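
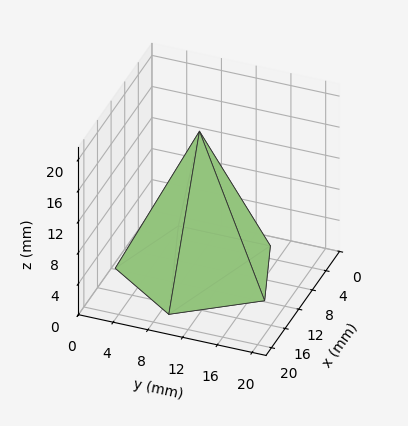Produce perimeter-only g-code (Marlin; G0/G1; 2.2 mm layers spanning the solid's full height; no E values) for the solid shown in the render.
Reading the render: the shape is a regular 5-sided pyramid, base circumscribed radius ≈ 9 mm, apex at z ≈ 18 mm (dimensions read to the nearest mm from the axis ticks). For the g-code, the solid's height is divided into equal slices at the stated Δz and each level perimeter traced with G1 moves after a G0 lift.

; perimeter-only toolpath
G21 ; units = mm
G90 ; absolute positioning
G28 ; home
; layer 1
G0 Z2.2
G0 X16.9 Y9.0
G1 X11.5 Y16.5
G1 X2.6 Y13.6
G1 X2.6 Y4.4
G1 X11.5 Y1.5
G1 X16.9 Y9.0
; layer 2
G0 Z4.5
G0 X15.8 Y9.0
G1 X11.1 Y15.5
G1 X3.5 Y13.0
G1 X3.5 Y5.0
G1 X11.1 Y2.5
G1 X15.8 Y9.0
; layer 3
G0 Z6.8
G0 X14.6 Y9.0
G1 X10.8 Y14.4
G1 X4.4 Y12.3
G1 X4.4 Y5.7
G1 X10.8 Y3.6
G1 X14.6 Y9.0
; layer 4
G0 Z9.0
G0 X13.5 Y9.0
G1 X10.4 Y13.3
G1 X5.3 Y11.7
G1 X5.3 Y6.3
G1 X10.4 Y4.7
G1 X13.5 Y9.0
; layer 5
G0 Z11.2
G0 X12.4 Y9.0
G1 X10.1 Y12.2
G1 X6.3 Y11.0
G1 X6.3 Y7.0
G1 X10.1 Y5.8
G1 X12.4 Y9.0
; layer 6
G0 Z13.5
G0 X11.2 Y9.0
G1 X9.7 Y11.2
G1 X7.2 Y10.3
G1 X7.2 Y7.7
G1 X9.7 Y6.8
G1 X11.2 Y9.0
; layer 7
G0 Z15.8
G0 X10.1 Y9.0
G1 X9.3 Y10.1
G1 X8.1 Y9.7
G1 X8.1 Y8.3
G1 X9.3 Y7.9
G1 X10.1 Y9.0
M2 ; end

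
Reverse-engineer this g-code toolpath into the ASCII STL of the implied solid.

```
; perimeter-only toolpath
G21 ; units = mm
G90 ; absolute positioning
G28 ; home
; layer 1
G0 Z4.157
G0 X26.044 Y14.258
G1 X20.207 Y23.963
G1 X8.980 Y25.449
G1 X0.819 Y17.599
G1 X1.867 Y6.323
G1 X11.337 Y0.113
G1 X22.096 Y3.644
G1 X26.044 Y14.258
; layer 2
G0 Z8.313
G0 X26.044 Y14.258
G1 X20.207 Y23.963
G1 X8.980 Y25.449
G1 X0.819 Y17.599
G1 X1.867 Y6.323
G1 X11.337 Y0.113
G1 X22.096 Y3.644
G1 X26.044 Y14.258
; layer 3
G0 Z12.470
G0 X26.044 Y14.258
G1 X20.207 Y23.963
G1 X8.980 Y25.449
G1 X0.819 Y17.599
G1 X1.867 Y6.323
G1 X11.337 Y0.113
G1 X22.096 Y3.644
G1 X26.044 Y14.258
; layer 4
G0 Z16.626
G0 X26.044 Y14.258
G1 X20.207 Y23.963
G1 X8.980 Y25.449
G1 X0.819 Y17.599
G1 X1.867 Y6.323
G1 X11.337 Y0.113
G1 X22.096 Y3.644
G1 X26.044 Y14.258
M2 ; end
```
solid part
  facet normal 0.0000 0.0000 -1.0000
    outer loop
      vertex 8.980 25.449 0.000
      vertex 20.207 23.963 0.000
      vertex 26.044 14.258 0.000
    endloop
  endfacet
  facet normal 0.0000 0.0000 -1.0000
    outer loop
      vertex 0.819 17.599 0.000
      vertex 8.980 25.449 0.000
      vertex 26.044 14.258 0.000
    endloop
  endfacet
  facet normal 0.0000 0.0000 -1.0000
    outer loop
      vertex 1.867 6.323 0.000
      vertex 0.819 17.599 0.000
      vertex 26.044 14.258 0.000
    endloop
  endfacet
  facet normal 0.0000 0.0000 -1.0000
    outer loop
      vertex 11.337 0.113 0.000
      vertex 1.867 6.323 0.000
      vertex 26.044 14.258 0.000
    endloop
  endfacet
  facet normal 0.0000 0.0000 -1.0000
    outer loop
      vertex 22.096 3.644 0.000
      vertex 11.337 0.113 0.000
      vertex 26.044 14.258 0.000
    endloop
  endfacet
  facet normal 0.0000 0.0000 1.0000
    outer loop
      vertex 26.044 14.258 16.626
      vertex 20.207 23.963 16.626
      vertex 8.980 25.449 16.626
    endloop
  endfacet
  facet normal 0.0000 0.0000 1.0000
    outer loop
      vertex 26.044 14.258 16.626
      vertex 8.980 25.449 16.626
      vertex 0.819 17.599 16.626
    endloop
  endfacet
  facet normal 0.0000 0.0000 1.0000
    outer loop
      vertex 26.044 14.258 16.626
      vertex 0.819 17.599 16.626
      vertex 1.867 6.323 16.626
    endloop
  endfacet
  facet normal 0.0000 0.0000 1.0000
    outer loop
      vertex 26.044 14.258 16.626
      vertex 1.867 6.323 16.626
      vertex 11.337 0.113 16.626
    endloop
  endfacet
  facet normal 0.0000 0.0000 1.0000
    outer loop
      vertex 26.044 14.258 16.626
      vertex 11.337 0.113 16.626
      vertex 22.096 3.644 16.626
    endloop
  endfacet
  facet normal 0.8569 0.5154 0.0000
    outer loop
      vertex 26.044 14.258 0.000
      vertex 20.207 23.963 0.000
      vertex 20.207 23.963 16.626
    endloop
  endfacet
  facet normal 0.8569 0.5154 0.0000
    outer loop
      vertex 26.044 14.258 0.000
      vertex 20.207 23.963 16.626
      vertex 26.044 14.258 16.626
    endloop
  endfacet
  facet normal 0.1312 0.9914 0.0000
    outer loop
      vertex 20.207 23.963 0.000
      vertex 8.980 25.449 0.000
      vertex 8.980 25.449 16.626
    endloop
  endfacet
  facet normal 0.1312 0.9914 0.0000
    outer loop
      vertex 20.207 23.963 0.000
      vertex 8.980 25.449 16.626
      vertex 20.207 23.963 16.626
    endloop
  endfacet
  facet normal -0.6932 0.7207 0.0000
    outer loop
      vertex 8.980 25.449 0.000
      vertex 0.819 17.599 0.000
      vertex 0.819 17.599 16.626
    endloop
  endfacet
  facet normal -0.6932 0.7207 0.0000
    outer loop
      vertex 8.980 25.449 0.000
      vertex 0.819 17.599 16.626
      vertex 8.980 25.449 16.626
    endloop
  endfacet
  facet normal -0.9957 -0.0925 0.0000
    outer loop
      vertex 0.819 17.599 0.000
      vertex 1.867 6.323 0.000
      vertex 1.867 6.323 16.626
    endloop
  endfacet
  facet normal -0.9957 -0.0925 0.0000
    outer loop
      vertex 0.819 17.599 0.000
      vertex 1.867 6.323 16.626
      vertex 0.819 17.599 16.626
    endloop
  endfacet
  facet normal -0.5484 -0.8362 0.0000
    outer loop
      vertex 1.867 6.323 0.000
      vertex 11.337 0.113 0.000
      vertex 11.337 0.113 16.626
    endloop
  endfacet
  facet normal -0.5484 -0.8362 0.0000
    outer loop
      vertex 1.867 6.323 0.000
      vertex 11.337 0.113 16.626
      vertex 1.867 6.323 16.626
    endloop
  endfacet
  facet normal 0.3118 -0.9501 0.0000
    outer loop
      vertex 11.337 0.113 0.000
      vertex 22.096 3.644 0.000
      vertex 22.096 3.644 16.626
    endloop
  endfacet
  facet normal 0.3118 -0.9501 0.0000
    outer loop
      vertex 11.337 0.113 0.000
      vertex 22.096 3.644 16.626
      vertex 11.337 0.113 16.626
    endloop
  endfacet
  facet normal 0.9373 -0.3486 0.0000
    outer loop
      vertex 22.096 3.644 0.000
      vertex 26.044 14.258 0.000
      vertex 26.044 14.258 16.626
    endloop
  endfacet
  facet normal 0.9373 -0.3486 0.0000
    outer loop
      vertex 22.096 3.644 0.000
      vertex 26.044 14.258 16.626
      vertex 22.096 3.644 16.626
    endloop
  endfacet
endsolid part

The G0 Z moves step by Δz≈4.157 mm. Every layer's G1 loop is the same polygon, so the solid is a straight extrusion of it from z=0 to z≈16.6. Closing with flat bottom and top caps and triangulating gives 24 facets — a regular 7-sided prism (a cylinder approximated with 7 flat sides), circumscribed radius ≈ 13.1 mm, height ≈ 16.6 mm.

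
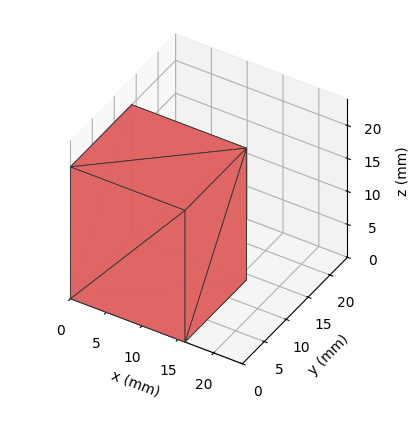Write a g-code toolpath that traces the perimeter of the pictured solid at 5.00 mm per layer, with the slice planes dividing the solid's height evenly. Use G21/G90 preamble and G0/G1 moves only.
Reading the render: the shape is a rectangular box, roughly 16 × 14 mm footprint and 20 mm tall (dimensions read to the nearest mm from the axis ticks). For the g-code, the solid's height is divided into equal slices at the stated Δz and each level perimeter traced with G1 moves after a G0 lift.

; perimeter-only toolpath
G21 ; units = mm
G90 ; absolute positioning
G28 ; home
; layer 1
G0 Z5.00
G0 X0.00 Y0.00
G1 X16.00 Y0.00
G1 X16.00 Y14.00
G1 X0.00 Y14.00
G1 X0.00 Y0.00
; layer 2
G0 Z10.00
G0 X0.00 Y0.00
G1 X16.00 Y0.00
G1 X16.00 Y14.00
G1 X0.00 Y14.00
G1 X0.00 Y0.00
; layer 3
G0 Z15.00
G0 X0.00 Y0.00
G1 X16.00 Y0.00
G1 X16.00 Y14.00
G1 X0.00 Y14.00
G1 X0.00 Y0.00
; layer 4
G0 Z20.00
G0 X0.00 Y0.00
G1 X16.00 Y0.00
G1 X16.00 Y14.00
G1 X0.00 Y14.00
G1 X0.00 Y0.00
M2 ; end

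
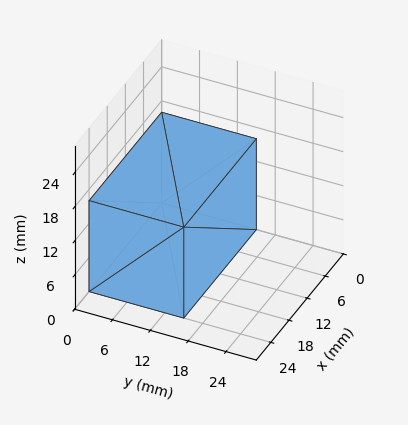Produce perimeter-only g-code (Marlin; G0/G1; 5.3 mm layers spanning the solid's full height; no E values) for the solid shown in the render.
Reading the render: the shape is a rectangular box, roughly 24 × 15 mm footprint and 16 mm tall (dimensions read to the nearest mm from the axis ticks). For the g-code, the solid's height is divided into equal slices at the stated Δz and each level perimeter traced with G1 moves after a G0 lift.

; perimeter-only toolpath
G21 ; units = mm
G90 ; absolute positioning
G28 ; home
; layer 1
G0 Z5.3
G0 X0.0 Y0.0
G1 X24.0 Y0.0
G1 X24.0 Y15.0
G1 X0.0 Y15.0
G1 X0.0 Y0.0
; layer 2
G0 Z10.7
G0 X0.0 Y0.0
G1 X24.0 Y0.0
G1 X24.0 Y15.0
G1 X0.0 Y15.0
G1 X0.0 Y0.0
; layer 3
G0 Z16.0
G0 X0.0 Y0.0
G1 X24.0 Y0.0
G1 X24.0 Y15.0
G1 X0.0 Y15.0
G1 X0.0 Y0.0
M2 ; end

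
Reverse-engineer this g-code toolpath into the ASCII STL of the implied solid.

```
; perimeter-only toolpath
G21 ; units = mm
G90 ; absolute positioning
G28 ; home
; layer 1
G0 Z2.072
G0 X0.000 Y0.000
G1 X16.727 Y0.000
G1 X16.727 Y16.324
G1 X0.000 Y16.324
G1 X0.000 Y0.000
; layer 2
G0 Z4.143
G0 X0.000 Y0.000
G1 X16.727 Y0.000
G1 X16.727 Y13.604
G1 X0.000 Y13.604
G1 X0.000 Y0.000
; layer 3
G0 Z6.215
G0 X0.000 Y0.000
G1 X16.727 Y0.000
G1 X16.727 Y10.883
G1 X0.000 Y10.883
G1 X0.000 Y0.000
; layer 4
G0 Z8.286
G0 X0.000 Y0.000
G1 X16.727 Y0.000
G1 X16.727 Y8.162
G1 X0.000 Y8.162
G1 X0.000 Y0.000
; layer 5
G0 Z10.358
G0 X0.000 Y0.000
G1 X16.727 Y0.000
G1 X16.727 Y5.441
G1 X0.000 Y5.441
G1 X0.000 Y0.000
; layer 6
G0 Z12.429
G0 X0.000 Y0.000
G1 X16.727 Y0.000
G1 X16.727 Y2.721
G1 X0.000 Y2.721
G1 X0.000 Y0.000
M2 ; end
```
solid part
  facet normal 0.0000 0.0000 -1.0000
    outer loop
      vertex 16.727 19.045 0.000
      vertex 16.727 0.000 0.000
      vertex 0.000 0.000 0.000
    endloop
  endfacet
  facet normal 0.0000 0.0000 -1.0000
    outer loop
      vertex 0.000 19.045 0.000
      vertex 16.727 19.045 0.000
      vertex 0.000 0.000 0.000
    endloop
  endfacet
  facet normal 0.0000 -1.0000 0.0000
    outer loop
      vertex 0.000 0.000 0.000
      vertex 16.727 0.000 0.000
      vertex 16.727 0.000 14.501
    endloop
  endfacet
  facet normal 0.0000 -1.0000 0.0000
    outer loop
      vertex 0.000 0.000 0.000
      vertex 16.727 0.000 14.501
      vertex 0.000 0.000 14.501
    endloop
  endfacet
  facet normal 0.0000 0.6058 0.7956
    outer loop
      vertex 0.000 0.000 14.501
      vertex 16.727 0.000 14.501
      vertex 16.727 19.045 0.000
    endloop
  endfacet
  facet normal 0.0000 0.6058 0.7956
    outer loop
      vertex 0.000 0.000 14.501
      vertex 16.727 19.045 0.000
      vertex 0.000 19.045 0.000
    endloop
  endfacet
  facet normal -1.0000 0.0000 0.0000
    outer loop
      vertex 0.000 0.000 14.501
      vertex 0.000 19.045 0.000
      vertex 0.000 0.000 0.000
    endloop
  endfacet
  facet normal 1.0000 0.0000 0.0000
    outer loop
      vertex 16.727 0.000 0.000
      vertex 16.727 19.045 0.000
      vertex 16.727 0.000 14.501
    endloop
  endfacet
endsolid part

The G0 Z moves step by Δz≈2.072 mm. The G1 loops shrink linearly with z, so the solid tapers from its base footprint up to z≈14.5. Closing with a flat bottom cap and the tapered top and triangulating gives 8 facets — a wedge (ramp): 16.7 × 19 mm base, rising to 14.5 mm along the y=0 edge and sloping linearly to z=0 at y=19.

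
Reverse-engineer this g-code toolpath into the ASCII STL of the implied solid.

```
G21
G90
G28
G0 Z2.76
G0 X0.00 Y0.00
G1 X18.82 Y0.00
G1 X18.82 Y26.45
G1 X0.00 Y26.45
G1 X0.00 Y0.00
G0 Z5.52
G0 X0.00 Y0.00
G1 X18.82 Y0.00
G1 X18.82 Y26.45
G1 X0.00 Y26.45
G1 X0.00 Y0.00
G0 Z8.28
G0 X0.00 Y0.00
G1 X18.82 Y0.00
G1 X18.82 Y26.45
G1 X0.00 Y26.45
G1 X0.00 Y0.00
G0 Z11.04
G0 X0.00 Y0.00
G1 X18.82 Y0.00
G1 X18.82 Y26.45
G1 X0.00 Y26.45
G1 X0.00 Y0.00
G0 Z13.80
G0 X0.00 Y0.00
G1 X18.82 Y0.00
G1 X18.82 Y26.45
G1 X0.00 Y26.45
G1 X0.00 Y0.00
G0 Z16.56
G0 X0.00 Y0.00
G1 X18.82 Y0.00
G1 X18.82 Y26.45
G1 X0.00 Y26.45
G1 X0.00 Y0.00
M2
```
solid part
  facet normal 0.0000 0.0000 -1.0000
    outer loop
      vertex 18.82 26.45 0.00
      vertex 18.82 0.00 0.00
      vertex 0.00 0.00 0.00
    endloop
  endfacet
  facet normal 0.0000 0.0000 -1.0000
    outer loop
      vertex 0.00 26.45 0.00
      vertex 18.82 26.45 0.00
      vertex 0.00 0.00 0.00
    endloop
  endfacet
  facet normal 0.0000 0.0000 1.0000
    outer loop
      vertex 0.00 0.00 16.56
      vertex 18.82 0.00 16.56
      vertex 18.82 26.45 16.56
    endloop
  endfacet
  facet normal 0.0000 0.0000 1.0000
    outer loop
      vertex 0.00 0.00 16.56
      vertex 18.82 26.45 16.56
      vertex 0.00 26.45 16.56
    endloop
  endfacet
  facet normal 0.0000 -1.0000 0.0000
    outer loop
      vertex 0.00 0.00 0.00
      vertex 18.82 0.00 0.00
      vertex 18.82 0.00 16.56
    endloop
  endfacet
  facet normal 0.0000 -1.0000 0.0000
    outer loop
      vertex 0.00 0.00 0.00
      vertex 18.82 0.00 16.56
      vertex 0.00 0.00 16.56
    endloop
  endfacet
  facet normal 0.0000 1.0000 0.0000
    outer loop
      vertex 18.82 26.45 16.56
      vertex 18.82 26.45 0.00
      vertex 0.00 26.45 0.00
    endloop
  endfacet
  facet normal 0.0000 1.0000 0.0000
    outer loop
      vertex 0.00 26.45 16.56
      vertex 18.82 26.45 16.56
      vertex 0.00 26.45 0.00
    endloop
  endfacet
  facet normal -1.0000 0.0000 0.0000
    outer loop
      vertex 0.00 26.45 16.56
      vertex 0.00 26.45 0.00
      vertex 0.00 0.00 0.00
    endloop
  endfacet
  facet normal -1.0000 0.0000 0.0000
    outer loop
      vertex 0.00 0.00 16.56
      vertex 0.00 26.45 16.56
      vertex 0.00 0.00 0.00
    endloop
  endfacet
  facet normal 1.0000 0.0000 0.0000
    outer loop
      vertex 18.82 0.00 0.00
      vertex 18.82 26.45 0.00
      vertex 18.82 26.45 16.56
    endloop
  endfacet
  facet normal 1.0000 0.0000 0.0000
    outer loop
      vertex 18.82 0.00 0.00
      vertex 18.82 26.45 16.56
      vertex 18.82 0.00 16.56
    endloop
  endfacet
endsolid part

The G0 Z moves step by Δz≈2.76 mm. Every layer's G1 loop is the same polygon, so the solid is a straight extrusion of it from z=0 to z≈16.6. Closing with flat bottom and top caps and triangulating gives 12 facets — a rectangular box, roughly 18.8 × 26.4 mm footprint and 16.6 mm tall.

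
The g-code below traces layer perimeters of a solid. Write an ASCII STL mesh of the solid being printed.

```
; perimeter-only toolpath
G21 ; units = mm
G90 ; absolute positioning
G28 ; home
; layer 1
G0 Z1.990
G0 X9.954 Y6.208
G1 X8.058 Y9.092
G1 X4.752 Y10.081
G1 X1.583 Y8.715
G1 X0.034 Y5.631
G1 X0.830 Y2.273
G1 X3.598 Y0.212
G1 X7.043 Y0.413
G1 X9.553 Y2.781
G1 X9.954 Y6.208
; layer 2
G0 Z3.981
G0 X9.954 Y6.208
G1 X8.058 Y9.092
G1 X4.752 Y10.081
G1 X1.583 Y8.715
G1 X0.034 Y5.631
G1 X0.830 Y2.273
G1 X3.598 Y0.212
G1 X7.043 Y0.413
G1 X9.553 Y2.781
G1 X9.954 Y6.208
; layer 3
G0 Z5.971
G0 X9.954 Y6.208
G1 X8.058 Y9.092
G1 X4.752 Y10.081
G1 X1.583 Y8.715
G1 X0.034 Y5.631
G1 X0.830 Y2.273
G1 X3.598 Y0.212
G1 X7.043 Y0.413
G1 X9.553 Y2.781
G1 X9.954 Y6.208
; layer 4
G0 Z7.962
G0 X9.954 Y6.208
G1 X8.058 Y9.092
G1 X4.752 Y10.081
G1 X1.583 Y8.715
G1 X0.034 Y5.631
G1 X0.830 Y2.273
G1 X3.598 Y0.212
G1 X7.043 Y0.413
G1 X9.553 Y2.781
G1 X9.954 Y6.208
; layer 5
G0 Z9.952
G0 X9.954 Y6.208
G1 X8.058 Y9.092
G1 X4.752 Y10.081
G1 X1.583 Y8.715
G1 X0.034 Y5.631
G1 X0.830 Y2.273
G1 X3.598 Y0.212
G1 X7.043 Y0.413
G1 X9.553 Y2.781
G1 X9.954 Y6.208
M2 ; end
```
solid part
  facet normal 0.0000 0.0000 -1.0000
    outer loop
      vertex 4.752 10.081 0.000
      vertex 8.058 9.092 0.000
      vertex 9.954 6.208 0.000
    endloop
  endfacet
  facet normal 0.0000 0.0000 -1.0000
    outer loop
      vertex 1.583 8.715 0.000
      vertex 4.752 10.081 0.000
      vertex 9.954 6.208 0.000
    endloop
  endfacet
  facet normal 0.0000 0.0000 -1.0000
    outer loop
      vertex 0.034 5.631 0.000
      vertex 1.583 8.715 0.000
      vertex 9.954 6.208 0.000
    endloop
  endfacet
  facet normal 0.0000 0.0000 -1.0000
    outer loop
      vertex 0.830 2.273 0.000
      vertex 0.034 5.631 0.000
      vertex 9.954 6.208 0.000
    endloop
  endfacet
  facet normal 0.0000 0.0000 -1.0000
    outer loop
      vertex 3.598 0.212 0.000
      vertex 0.830 2.273 0.000
      vertex 9.954 6.208 0.000
    endloop
  endfacet
  facet normal 0.0000 0.0000 -1.0000
    outer loop
      vertex 7.043 0.413 0.000
      vertex 3.598 0.212 0.000
      vertex 9.954 6.208 0.000
    endloop
  endfacet
  facet normal 0.0000 0.0000 -1.0000
    outer loop
      vertex 9.553 2.781 0.000
      vertex 7.043 0.413 0.000
      vertex 9.954 6.208 0.000
    endloop
  endfacet
  facet normal 0.0000 0.0000 1.0000
    outer loop
      vertex 9.954 6.208 9.952
      vertex 8.058 9.092 9.952
      vertex 4.752 10.081 9.952
    endloop
  endfacet
  facet normal 0.0000 0.0000 1.0000
    outer loop
      vertex 9.954 6.208 9.952
      vertex 4.752 10.081 9.952
      vertex 1.583 8.715 9.952
    endloop
  endfacet
  facet normal 0.0000 0.0000 1.0000
    outer loop
      vertex 9.954 6.208 9.952
      vertex 1.583 8.715 9.952
      vertex 0.034 5.631 9.952
    endloop
  endfacet
  facet normal 0.0000 0.0000 1.0000
    outer loop
      vertex 9.954 6.208 9.952
      vertex 0.034 5.631 9.952
      vertex 0.830 2.273 9.952
    endloop
  endfacet
  facet normal 0.0000 0.0000 1.0000
    outer loop
      vertex 9.954 6.208 9.952
      vertex 0.830 2.273 9.952
      vertex 3.598 0.212 9.952
    endloop
  endfacet
  facet normal 0.0000 0.0000 1.0000
    outer loop
      vertex 9.954 6.208 9.952
      vertex 3.598 0.212 9.952
      vertex 7.043 0.413 9.952
    endloop
  endfacet
  facet normal 0.0000 0.0000 1.0000
    outer loop
      vertex 9.954 6.208 9.952
      vertex 7.043 0.413 9.952
      vertex 9.553 2.781 9.952
    endloop
  endfacet
  facet normal 0.8356 0.5493 0.0000
    outer loop
      vertex 9.954 6.208 0.000
      vertex 8.058 9.092 0.000
      vertex 8.058 9.092 9.952
    endloop
  endfacet
  facet normal 0.8356 0.5493 0.0000
    outer loop
      vertex 9.954 6.208 0.000
      vertex 8.058 9.092 9.952
      vertex 9.954 6.208 9.952
    endloop
  endfacet
  facet normal 0.2866 0.9580 0.0000
    outer loop
      vertex 8.058 9.092 0.000
      vertex 4.752 10.081 0.000
      vertex 4.752 10.081 9.952
    endloop
  endfacet
  facet normal 0.2866 0.9580 0.0000
    outer loop
      vertex 8.058 9.092 0.000
      vertex 4.752 10.081 9.952
      vertex 8.058 9.092 9.952
    endloop
  endfacet
  facet normal -0.3958 0.9183 0.0000
    outer loop
      vertex 4.752 10.081 0.000
      vertex 1.583 8.715 0.000
      vertex 1.583 8.715 9.952
    endloop
  endfacet
  facet normal -0.3958 0.9183 0.0000
    outer loop
      vertex 4.752 10.081 0.000
      vertex 1.583 8.715 9.952
      vertex 4.752 10.081 9.952
    endloop
  endfacet
  facet normal -0.8936 0.4488 0.0000
    outer loop
      vertex 1.583 8.715 0.000
      vertex 0.034 5.631 0.000
      vertex 0.034 5.631 9.952
    endloop
  endfacet
  facet normal -0.8936 0.4488 0.0000
    outer loop
      vertex 1.583 8.715 0.000
      vertex 0.034 5.631 9.952
      vertex 1.583 8.715 9.952
    endloop
  endfacet
  facet normal -0.9730 -0.2307 0.0000
    outer loop
      vertex 0.034 5.631 0.000
      vertex 0.830 2.273 0.000
      vertex 0.830 2.273 9.952
    endloop
  endfacet
  facet normal -0.9730 -0.2307 0.0000
    outer loop
      vertex 0.034 5.631 0.000
      vertex 0.830 2.273 9.952
      vertex 0.034 5.631 9.952
    endloop
  endfacet
  facet normal -0.5972 -0.8021 0.0000
    outer loop
      vertex 0.830 2.273 0.000
      vertex 3.598 0.212 0.000
      vertex 3.598 0.212 9.952
    endloop
  endfacet
  facet normal -0.5972 -0.8021 0.0000
    outer loop
      vertex 0.830 2.273 0.000
      vertex 3.598 0.212 9.952
      vertex 0.830 2.273 9.952
    endloop
  endfacet
  facet normal 0.0582 -0.9983 0.0000
    outer loop
      vertex 3.598 0.212 0.000
      vertex 7.043 0.413 0.000
      vertex 7.043 0.413 9.952
    endloop
  endfacet
  facet normal 0.0582 -0.9983 0.0000
    outer loop
      vertex 3.598 0.212 0.000
      vertex 7.043 0.413 9.952
      vertex 3.598 0.212 9.952
    endloop
  endfacet
  facet normal 0.6862 -0.7274 0.0000
    outer loop
      vertex 7.043 0.413 0.000
      vertex 9.553 2.781 0.000
      vertex 9.553 2.781 9.952
    endloop
  endfacet
  facet normal 0.6862 -0.7274 0.0000
    outer loop
      vertex 7.043 0.413 0.000
      vertex 9.553 2.781 9.952
      vertex 7.043 0.413 9.952
    endloop
  endfacet
  facet normal 0.9932 -0.1162 0.0000
    outer loop
      vertex 9.553 2.781 0.000
      vertex 9.954 6.208 0.000
      vertex 9.954 6.208 9.952
    endloop
  endfacet
  facet normal 0.9932 -0.1162 0.0000
    outer loop
      vertex 9.553 2.781 0.000
      vertex 9.954 6.208 9.952
      vertex 9.553 2.781 9.952
    endloop
  endfacet
endsolid part

The G0 Z moves step by Δz≈1.990 mm. Every layer's G1 loop is the same polygon, so the solid is a straight extrusion of it from z=0 to z≈9.95. Closing with flat bottom and top caps and triangulating gives 32 facets — a regular 9-sided prism (a cylinder approximated with 9 flat sides), circumscribed radius ≈ 5.04 mm, height ≈ 9.95 mm.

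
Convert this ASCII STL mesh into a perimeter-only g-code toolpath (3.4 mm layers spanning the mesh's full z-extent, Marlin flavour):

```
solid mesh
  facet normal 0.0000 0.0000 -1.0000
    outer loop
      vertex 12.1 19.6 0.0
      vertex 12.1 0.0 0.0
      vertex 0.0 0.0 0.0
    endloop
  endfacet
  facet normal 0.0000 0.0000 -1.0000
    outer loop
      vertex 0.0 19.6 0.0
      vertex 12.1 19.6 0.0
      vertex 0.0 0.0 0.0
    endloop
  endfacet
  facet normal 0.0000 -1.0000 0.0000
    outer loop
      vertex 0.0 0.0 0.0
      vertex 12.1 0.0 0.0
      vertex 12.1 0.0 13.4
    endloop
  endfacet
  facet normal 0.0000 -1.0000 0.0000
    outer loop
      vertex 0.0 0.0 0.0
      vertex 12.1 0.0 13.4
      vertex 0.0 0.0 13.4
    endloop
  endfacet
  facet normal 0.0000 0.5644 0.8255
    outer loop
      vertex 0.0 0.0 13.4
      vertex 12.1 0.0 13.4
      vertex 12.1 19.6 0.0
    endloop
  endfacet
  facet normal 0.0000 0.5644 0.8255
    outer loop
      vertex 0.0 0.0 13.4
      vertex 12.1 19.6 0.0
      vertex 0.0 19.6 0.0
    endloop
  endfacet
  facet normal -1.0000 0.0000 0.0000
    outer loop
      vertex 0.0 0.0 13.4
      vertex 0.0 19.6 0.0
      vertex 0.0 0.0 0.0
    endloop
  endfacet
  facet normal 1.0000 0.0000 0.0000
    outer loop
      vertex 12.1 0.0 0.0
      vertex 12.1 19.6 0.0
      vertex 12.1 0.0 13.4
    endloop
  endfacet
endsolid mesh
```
; perimeter-only toolpath
G21 ; units = mm
G90 ; absolute positioning
G28 ; home
; layer 1
G0 Z3.4
G0 X0.0 Y0.0
G1 X12.1 Y0.0
G1 X12.1 Y14.7
G1 X0.0 Y14.7
G1 X0.0 Y0.0
; layer 2
G0 Z6.7
G0 X0.0 Y0.0
G1 X12.1 Y0.0
G1 X12.1 Y9.8
G1 X0.0 Y9.8
G1 X0.0 Y0.0
; layer 3
G0 Z10.1
G0 X0.0 Y0.0
G1 X12.1 Y0.0
G1 X12.1 Y4.9
G1 X0.0 Y4.9
G1 X0.0 Y0.0
M2 ; end

The solid is a wedge (ramp): 12.1 × 19.6 mm base, rising to 13.4 mm along the y=0 edge and sloping linearly to z=0 at y=19.6. Slicing at Δz = 3.4 mm — 4 equal slices spanning the solid's height, so layer i sits at z = i·h/4 — gives 3 non-empty perimeters. Each is a 4-segment closed polygon; G0 lifts to the layer z and rapids to the start vertex, then G1 traces the edges. The cross-section shrinks linearly with z (the slice at the apex is degenerate and omitted).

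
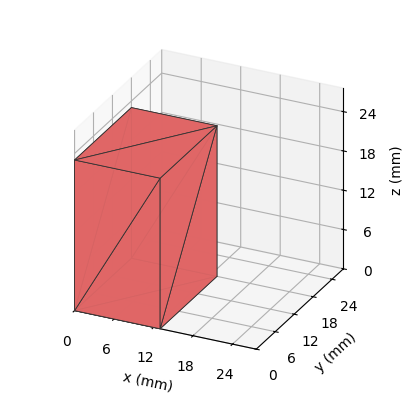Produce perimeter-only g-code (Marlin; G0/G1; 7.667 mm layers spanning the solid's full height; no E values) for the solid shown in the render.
Reading the render: the shape is a rectangular box, roughly 13 × 18 mm footprint and 23 mm tall (dimensions read to the nearest mm from the axis ticks). For the g-code, the solid's height is divided into equal slices at the stated Δz and each level perimeter traced with G1 moves after a G0 lift.

; perimeter-only toolpath
G21 ; units = mm
G90 ; absolute positioning
G28 ; home
; layer 1
G0 Z7.667
G0 X0.000 Y0.000
G1 X13.000 Y0.000
G1 X13.000 Y18.000
G1 X0.000 Y18.000
G1 X0.000 Y0.000
; layer 2
G0 Z15.333
G0 X0.000 Y0.000
G1 X13.000 Y0.000
G1 X13.000 Y18.000
G1 X0.000 Y18.000
G1 X0.000 Y0.000
; layer 3
G0 Z23.000
G0 X0.000 Y0.000
G1 X13.000 Y0.000
G1 X13.000 Y18.000
G1 X0.000 Y18.000
G1 X0.000 Y0.000
M2 ; end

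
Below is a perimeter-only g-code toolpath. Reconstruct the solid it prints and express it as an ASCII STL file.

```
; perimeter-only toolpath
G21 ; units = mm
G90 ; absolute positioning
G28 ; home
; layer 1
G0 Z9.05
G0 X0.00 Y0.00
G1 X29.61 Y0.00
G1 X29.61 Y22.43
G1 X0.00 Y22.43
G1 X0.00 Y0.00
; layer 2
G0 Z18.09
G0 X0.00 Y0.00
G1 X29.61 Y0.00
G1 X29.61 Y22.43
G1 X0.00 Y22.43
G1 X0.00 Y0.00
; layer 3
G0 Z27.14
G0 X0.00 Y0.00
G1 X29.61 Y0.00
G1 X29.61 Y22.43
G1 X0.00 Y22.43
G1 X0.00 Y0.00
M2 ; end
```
solid part
  facet normal 0.0000 0.0000 -1.0000
    outer loop
      vertex 29.61 22.43 0.00
      vertex 29.61 0.00 0.00
      vertex 0.00 0.00 0.00
    endloop
  endfacet
  facet normal 0.0000 0.0000 -1.0000
    outer loop
      vertex 0.00 22.43 0.00
      vertex 29.61 22.43 0.00
      vertex 0.00 0.00 0.00
    endloop
  endfacet
  facet normal 0.0000 0.0000 1.0000
    outer loop
      vertex 0.00 0.00 27.14
      vertex 29.61 0.00 27.14
      vertex 29.61 22.43 27.14
    endloop
  endfacet
  facet normal 0.0000 0.0000 1.0000
    outer loop
      vertex 0.00 0.00 27.14
      vertex 29.61 22.43 27.14
      vertex 0.00 22.43 27.14
    endloop
  endfacet
  facet normal 0.0000 -1.0000 0.0000
    outer loop
      vertex 0.00 0.00 0.00
      vertex 29.61 0.00 0.00
      vertex 29.61 0.00 27.14
    endloop
  endfacet
  facet normal 0.0000 -1.0000 0.0000
    outer loop
      vertex 0.00 0.00 0.00
      vertex 29.61 0.00 27.14
      vertex 0.00 0.00 27.14
    endloop
  endfacet
  facet normal 0.0000 1.0000 0.0000
    outer loop
      vertex 29.61 22.43 27.14
      vertex 29.61 22.43 0.00
      vertex 0.00 22.43 0.00
    endloop
  endfacet
  facet normal 0.0000 1.0000 0.0000
    outer loop
      vertex 0.00 22.43 27.14
      vertex 29.61 22.43 27.14
      vertex 0.00 22.43 0.00
    endloop
  endfacet
  facet normal -1.0000 0.0000 0.0000
    outer loop
      vertex 0.00 22.43 27.14
      vertex 0.00 22.43 0.00
      vertex 0.00 0.00 0.00
    endloop
  endfacet
  facet normal -1.0000 0.0000 0.0000
    outer loop
      vertex 0.00 0.00 27.14
      vertex 0.00 22.43 27.14
      vertex 0.00 0.00 0.00
    endloop
  endfacet
  facet normal 1.0000 0.0000 0.0000
    outer loop
      vertex 29.61 0.00 0.00
      vertex 29.61 22.43 0.00
      vertex 29.61 22.43 27.14
    endloop
  endfacet
  facet normal 1.0000 0.0000 0.0000
    outer loop
      vertex 29.61 0.00 0.00
      vertex 29.61 22.43 27.14
      vertex 29.61 0.00 27.14
    endloop
  endfacet
endsolid part

The G0 Z moves step by Δz≈9.05 mm. Every layer's G1 loop is the same polygon, so the solid is a straight extrusion of it from z=0 to z≈27.1. Closing with flat bottom and top caps and triangulating gives 12 facets — a rectangular box, roughly 29.6 × 22.4 mm footprint and 27.1 mm tall.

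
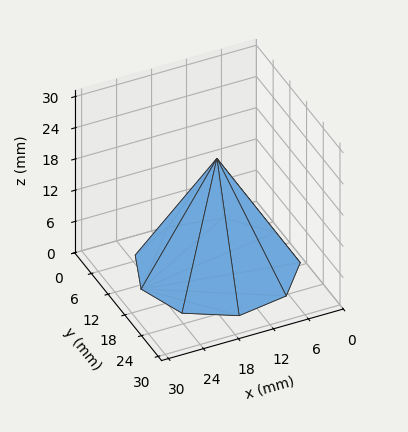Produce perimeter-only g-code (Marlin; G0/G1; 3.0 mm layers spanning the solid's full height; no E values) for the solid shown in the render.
Reading the render: the shape is a regular 9-sided pyramid, base circumscribed radius ≈ 13 mm, apex at z ≈ 21 mm (dimensions read to the nearest mm from the axis ticks). For the g-code, the solid's height is divided into equal slices at the stated Δz and each level perimeter traced with G1 moves after a G0 lift.

; perimeter-only toolpath
G21 ; units = mm
G90 ; absolute positioning
G28 ; home
; layer 1
G0 Z3.0
G0 X24.1 Y13.0
G1 X21.6 Y20.2
G1 X15.0 Y24.0
G1 X7.4 Y22.7
G1 X2.5 Y16.8
G1 X2.5 Y9.2
G1 X7.4 Y3.3
G1 X15.0 Y2.0
G1 X21.6 Y5.8
G1 X24.1 Y13.0
; layer 2
G0 Z6.0
G0 X22.3 Y13.0
G1 X20.1 Y19.0
G1 X14.6 Y22.1
G1 X8.4 Y21.1
G1 X4.3 Y16.1
G1 X4.3 Y9.9
G1 X8.4 Y4.9
G1 X14.6 Y3.9
G1 X20.1 Y7.0
G1 X22.3 Y13.0
; layer 3
G0 Z9.0
G0 X20.4 Y13.0
G1 X18.7 Y17.8
G1 X14.3 Y20.3
G1 X9.3 Y19.5
G1 X6.0 Y15.5
G1 X6.0 Y10.5
G1 X9.3 Y6.5
G1 X14.3 Y5.7
G1 X18.7 Y8.2
G1 X20.4 Y13.0
; layer 4
G0 Z12.0
G0 X18.6 Y13.0
G1 X17.3 Y16.6
G1 X14.0 Y18.5
G1 X10.2 Y17.8
G1 X7.8 Y14.9
G1 X7.8 Y11.1
G1 X10.2 Y8.2
G1 X14.0 Y7.5
G1 X17.3 Y9.4
G1 X18.6 Y13.0
; layer 5
G0 Z15.0
G0 X16.7 Y13.0
G1 X15.9 Y15.4
G1 X13.7 Y16.7
G1 X11.1 Y16.2
G1 X9.5 Y14.3
G1 X9.5 Y11.7
G1 X11.1 Y9.8
G1 X13.7 Y9.3
G1 X15.9 Y10.6
G1 X16.7 Y13.0
; layer 6
G0 Z18.0
G0 X14.9 Y13.0
G1 X14.4 Y14.2
G1 X13.3 Y14.8
G1 X12.1 Y14.6
G1 X11.3 Y13.6
G1 X11.3 Y12.4
G1 X12.1 Y11.4
G1 X13.3 Y11.2
G1 X14.4 Y11.8
G1 X14.9 Y13.0
M2 ; end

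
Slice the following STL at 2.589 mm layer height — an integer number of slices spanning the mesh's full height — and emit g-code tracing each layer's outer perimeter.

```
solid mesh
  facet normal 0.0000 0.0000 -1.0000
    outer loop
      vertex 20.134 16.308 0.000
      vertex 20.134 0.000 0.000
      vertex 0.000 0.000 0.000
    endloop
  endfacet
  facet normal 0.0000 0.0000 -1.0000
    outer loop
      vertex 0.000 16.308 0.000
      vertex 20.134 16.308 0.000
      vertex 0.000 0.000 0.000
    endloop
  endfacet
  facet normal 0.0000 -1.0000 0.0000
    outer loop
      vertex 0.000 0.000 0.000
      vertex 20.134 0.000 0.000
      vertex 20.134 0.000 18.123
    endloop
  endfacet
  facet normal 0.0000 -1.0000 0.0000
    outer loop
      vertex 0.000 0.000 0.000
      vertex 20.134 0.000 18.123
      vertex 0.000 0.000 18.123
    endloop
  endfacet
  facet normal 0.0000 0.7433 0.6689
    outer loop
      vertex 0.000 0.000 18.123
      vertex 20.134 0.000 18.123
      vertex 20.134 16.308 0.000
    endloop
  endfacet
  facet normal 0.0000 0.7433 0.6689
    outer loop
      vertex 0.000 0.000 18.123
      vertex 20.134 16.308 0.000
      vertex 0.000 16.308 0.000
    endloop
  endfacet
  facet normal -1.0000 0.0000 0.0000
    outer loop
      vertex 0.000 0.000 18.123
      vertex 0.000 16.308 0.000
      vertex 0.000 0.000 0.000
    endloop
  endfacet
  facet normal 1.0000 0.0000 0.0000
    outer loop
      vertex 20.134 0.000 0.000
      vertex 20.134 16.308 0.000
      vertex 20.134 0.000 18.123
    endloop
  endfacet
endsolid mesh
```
; perimeter-only toolpath
G21 ; units = mm
G90 ; absolute positioning
G28 ; home
; layer 1
G0 Z2.589
G0 X0.000 Y0.000
G1 X20.134 Y0.000
G1 X20.134 Y13.978
G1 X0.000 Y13.978
G1 X0.000 Y0.000
; layer 2
G0 Z5.178
G0 X0.000 Y0.000
G1 X20.134 Y0.000
G1 X20.134 Y11.649
G1 X0.000 Y11.649
G1 X0.000 Y0.000
; layer 3
G0 Z7.767
G0 X0.000 Y0.000
G1 X20.134 Y0.000
G1 X20.134 Y9.319
G1 X0.000 Y9.319
G1 X0.000 Y0.000
; layer 4
G0 Z10.356
G0 X0.000 Y0.000
G1 X20.134 Y0.000
G1 X20.134 Y6.989
G1 X0.000 Y6.989
G1 X0.000 Y0.000
; layer 5
G0 Z12.945
G0 X0.000 Y0.000
G1 X20.134 Y0.000
G1 X20.134 Y4.659
G1 X0.000 Y4.659
G1 X0.000 Y0.000
; layer 6
G0 Z15.534
G0 X0.000 Y0.000
G1 X20.134 Y0.000
G1 X20.134 Y2.330
G1 X0.000 Y2.330
G1 X0.000 Y0.000
M2 ; end

The solid is a wedge (ramp): 20.1 × 16.3 mm base, rising to 18.1 mm along the y=0 edge and sloping linearly to z=0 at y=16.3. Slicing at Δz = 2.589 mm — 7 equal slices spanning the solid's height, so layer i sits at z = i·h/7 — gives 6 non-empty perimeters. Each is a 4-segment closed polygon; G0 lifts to the layer z and rapids to the start vertex, then G1 traces the edges. The cross-section shrinks linearly with z (the slice at the apex is degenerate and omitted).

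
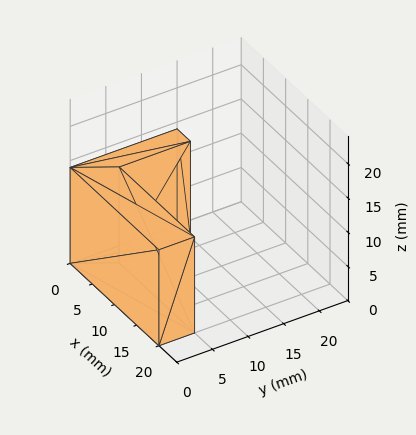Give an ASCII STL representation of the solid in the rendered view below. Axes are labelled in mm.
Reading the render: the shape is an L-shaped prism: outer 20 × 15 mm, arm thicknesses ≈ 5 mm (horizontal) and 3 mm (vertical), extruded 14 mm in z (dimensions read to the nearest mm from the axis ticks). For the STL, each face is triangulated and given an outward normal.

solid part
  facet normal 0.0000 0.0000 -1.0000
    outer loop
      vertex 20.0 5.0 0.0
      vertex 20.0 0.0 0.0
      vertex 0.0 0.0 0.0
    endloop
  endfacet
  facet normal 0.0000 0.0000 -1.0000
    outer loop
      vertex 3.0 5.0 0.0
      vertex 20.0 5.0 0.0
      vertex 0.0 0.0 0.0
    endloop
  endfacet
  facet normal 0.0000 0.0000 -1.0000
    outer loop
      vertex 3.0 15.0 0.0
      vertex 3.0 5.0 0.0
      vertex 0.0 0.0 0.0
    endloop
  endfacet
  facet normal 0.0000 0.0000 -1.0000
    outer loop
      vertex 0.0 15.0 0.0
      vertex 3.0 15.0 0.0
      vertex 0.0 0.0 0.0
    endloop
  endfacet
  facet normal 0.0000 0.0000 1.0000
    outer loop
      vertex 0.0 0.0 14.0
      vertex 20.0 0.0 14.0
      vertex 20.0 5.0 14.0
    endloop
  endfacet
  facet normal 0.0000 0.0000 1.0000
    outer loop
      vertex 0.0 0.0 14.0
      vertex 20.0 5.0 14.0
      vertex 3.0 5.0 14.0
    endloop
  endfacet
  facet normal 0.0000 0.0000 1.0000
    outer loop
      vertex 0.0 0.0 14.0
      vertex 3.0 5.0 14.0
      vertex 3.0 15.0 14.0
    endloop
  endfacet
  facet normal 0.0000 0.0000 1.0000
    outer loop
      vertex 0.0 0.0 14.0
      vertex 3.0 15.0 14.0
      vertex 0.0 15.0 14.0
    endloop
  endfacet
  facet normal 0.0000 -1.0000 0.0000
    outer loop
      vertex 0.0 0.0 0.0
      vertex 20.0 0.0 0.0
      vertex 20.0 0.0 14.0
    endloop
  endfacet
  facet normal 0.0000 -1.0000 0.0000
    outer loop
      vertex 0.0 0.0 0.0
      vertex 20.0 0.0 14.0
      vertex 0.0 0.0 14.0
    endloop
  endfacet
  facet normal 1.0000 0.0000 0.0000
    outer loop
      vertex 20.0 0.0 0.0
      vertex 20.0 5.0 0.0
      vertex 20.0 5.0 14.0
    endloop
  endfacet
  facet normal 1.0000 0.0000 0.0000
    outer loop
      vertex 20.0 0.0 0.0
      vertex 20.0 5.0 14.0
      vertex 20.0 0.0 14.0
    endloop
  endfacet
  facet normal 0.0000 1.0000 0.0000
    outer loop
      vertex 20.0 5.0 0.0
      vertex 3.0 5.0 0.0
      vertex 3.0 5.0 14.0
    endloop
  endfacet
  facet normal 0.0000 1.0000 0.0000
    outer loop
      vertex 20.0 5.0 0.0
      vertex 3.0 5.0 14.0
      vertex 20.0 5.0 14.0
    endloop
  endfacet
  facet normal 1.0000 0.0000 0.0000
    outer loop
      vertex 3.0 5.0 0.0
      vertex 3.0 15.0 0.0
      vertex 3.0 15.0 14.0
    endloop
  endfacet
  facet normal 1.0000 0.0000 0.0000
    outer loop
      vertex 3.0 5.0 0.0
      vertex 3.0 15.0 14.0
      vertex 3.0 5.0 14.0
    endloop
  endfacet
  facet normal 0.0000 1.0000 0.0000
    outer loop
      vertex 3.0 15.0 0.0
      vertex 0.0 15.0 0.0
      vertex 0.0 15.0 14.0
    endloop
  endfacet
  facet normal 0.0000 1.0000 0.0000
    outer loop
      vertex 3.0 15.0 0.0
      vertex 0.0 15.0 14.0
      vertex 3.0 15.0 14.0
    endloop
  endfacet
  facet normal -1.0000 0.0000 0.0000
    outer loop
      vertex 0.0 15.0 0.0
      vertex 0.0 0.0 0.0
      vertex 0.0 0.0 14.0
    endloop
  endfacet
  facet normal -1.0000 0.0000 0.0000
    outer loop
      vertex 0.0 15.0 0.0
      vertex 0.0 0.0 14.0
      vertex 0.0 15.0 14.0
    endloop
  endfacet
endsolid part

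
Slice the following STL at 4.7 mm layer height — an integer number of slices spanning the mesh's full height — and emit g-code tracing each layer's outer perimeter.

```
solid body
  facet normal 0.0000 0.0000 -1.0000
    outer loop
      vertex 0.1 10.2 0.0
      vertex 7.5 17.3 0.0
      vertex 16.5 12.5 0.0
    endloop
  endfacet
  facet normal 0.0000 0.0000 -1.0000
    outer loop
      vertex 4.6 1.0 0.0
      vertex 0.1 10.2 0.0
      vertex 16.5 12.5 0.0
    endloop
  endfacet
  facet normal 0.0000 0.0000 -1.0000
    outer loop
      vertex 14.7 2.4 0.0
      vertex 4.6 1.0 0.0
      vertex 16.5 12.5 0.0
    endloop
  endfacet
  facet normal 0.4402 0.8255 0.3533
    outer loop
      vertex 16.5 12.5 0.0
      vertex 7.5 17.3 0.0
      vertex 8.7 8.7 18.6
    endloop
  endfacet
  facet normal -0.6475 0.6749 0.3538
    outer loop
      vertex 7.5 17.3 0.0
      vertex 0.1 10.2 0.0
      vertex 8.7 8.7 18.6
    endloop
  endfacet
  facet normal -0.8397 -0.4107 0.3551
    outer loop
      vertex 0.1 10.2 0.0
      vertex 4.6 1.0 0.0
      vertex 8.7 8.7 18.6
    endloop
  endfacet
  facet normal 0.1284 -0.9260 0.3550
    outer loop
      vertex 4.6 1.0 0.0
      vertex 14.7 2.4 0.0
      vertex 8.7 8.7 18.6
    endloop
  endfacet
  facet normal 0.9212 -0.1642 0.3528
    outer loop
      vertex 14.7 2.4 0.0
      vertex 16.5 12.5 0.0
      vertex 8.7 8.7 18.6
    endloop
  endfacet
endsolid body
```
; perimeter-only toolpath
G21 ; units = mm
G90 ; absolute positioning
G28 ; home
; layer 1
G0 Z4.7
G0 X14.6 Y11.6
G1 X7.8 Y15.2
G1 X2.2 Y9.8
G1 X5.6 Y2.9
G1 X13.2 Y4.0
G1 X14.6 Y11.6
; layer 2
G0 Z9.3
G0 X12.6 Y10.6
G1 X8.1 Y13.0
G1 X4.4 Y9.4
G1 X6.6 Y4.8
G1 X11.7 Y5.5
G1 X12.6 Y10.6
; layer 3
G0 Z14.0
G0 X10.6 Y9.6
G1 X8.4 Y10.8
G1 X6.5 Y9.1
G1 X7.7 Y6.8
G1 X10.2 Y7.1
G1 X10.6 Y9.6
M2 ; end

The solid is a regular 5-sided pyramid, base circumscribed radius ≈ 8.7 mm, apex at z ≈ 18.6 mm. Slicing at Δz = 4.7 mm — 4 equal slices spanning the solid's height, so layer i sits at z = i·h/4 — gives 3 non-empty perimeters. Each is a 5-segment closed polygon; G0 lifts to the layer z and rapids to the start vertex, then G1 traces the edges. The cross-section shrinks linearly with z (the slice at the apex is degenerate and omitted).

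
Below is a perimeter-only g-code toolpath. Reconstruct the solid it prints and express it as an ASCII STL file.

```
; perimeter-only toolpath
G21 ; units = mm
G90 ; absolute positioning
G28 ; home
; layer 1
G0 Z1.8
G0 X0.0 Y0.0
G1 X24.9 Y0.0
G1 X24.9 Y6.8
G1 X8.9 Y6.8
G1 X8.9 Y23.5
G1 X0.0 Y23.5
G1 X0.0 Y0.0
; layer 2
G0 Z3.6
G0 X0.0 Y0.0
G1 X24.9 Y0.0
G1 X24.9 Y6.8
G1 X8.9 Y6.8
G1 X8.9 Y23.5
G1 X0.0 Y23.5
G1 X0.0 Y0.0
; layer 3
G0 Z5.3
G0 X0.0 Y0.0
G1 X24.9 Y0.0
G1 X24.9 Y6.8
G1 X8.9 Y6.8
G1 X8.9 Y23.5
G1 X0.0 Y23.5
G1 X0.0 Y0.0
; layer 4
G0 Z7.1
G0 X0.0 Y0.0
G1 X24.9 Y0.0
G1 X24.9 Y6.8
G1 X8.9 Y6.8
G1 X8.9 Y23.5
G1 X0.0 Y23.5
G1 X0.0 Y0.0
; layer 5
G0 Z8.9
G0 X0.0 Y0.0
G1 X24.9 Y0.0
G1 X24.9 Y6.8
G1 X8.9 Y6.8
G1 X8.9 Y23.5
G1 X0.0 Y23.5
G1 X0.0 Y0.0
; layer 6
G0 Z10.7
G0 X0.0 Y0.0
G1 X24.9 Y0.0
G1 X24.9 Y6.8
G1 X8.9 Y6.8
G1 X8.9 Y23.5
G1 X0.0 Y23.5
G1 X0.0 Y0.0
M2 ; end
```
solid part
  facet normal 0.0000 0.0000 -1.0000
    outer loop
      vertex 24.9 6.8 0.0
      vertex 24.9 0.0 0.0
      vertex 0.0 0.0 0.0
    endloop
  endfacet
  facet normal 0.0000 0.0000 -1.0000
    outer loop
      vertex 8.9 6.8 0.0
      vertex 24.9 6.8 0.0
      vertex 0.0 0.0 0.0
    endloop
  endfacet
  facet normal 0.0000 0.0000 -1.0000
    outer loop
      vertex 8.9 23.5 0.0
      vertex 8.9 6.8 0.0
      vertex 0.0 0.0 0.0
    endloop
  endfacet
  facet normal 0.0000 0.0000 -1.0000
    outer loop
      vertex 0.0 23.5 0.0
      vertex 8.9 23.5 0.0
      vertex 0.0 0.0 0.0
    endloop
  endfacet
  facet normal 0.0000 0.0000 1.0000
    outer loop
      vertex 0.0 0.0 10.7
      vertex 24.9 0.0 10.7
      vertex 24.9 6.8 10.7
    endloop
  endfacet
  facet normal 0.0000 0.0000 1.0000
    outer loop
      vertex 0.0 0.0 10.7
      vertex 24.9 6.8 10.7
      vertex 8.9 6.8 10.7
    endloop
  endfacet
  facet normal 0.0000 0.0000 1.0000
    outer loop
      vertex 0.0 0.0 10.7
      vertex 8.9 6.8 10.7
      vertex 8.9 23.5 10.7
    endloop
  endfacet
  facet normal 0.0000 0.0000 1.0000
    outer loop
      vertex 0.0 0.0 10.7
      vertex 8.9 23.5 10.7
      vertex 0.0 23.5 10.7
    endloop
  endfacet
  facet normal 0.0000 -1.0000 0.0000
    outer loop
      vertex 0.0 0.0 0.0
      vertex 24.9 0.0 0.0
      vertex 24.9 0.0 10.7
    endloop
  endfacet
  facet normal 0.0000 -1.0000 0.0000
    outer loop
      vertex 0.0 0.0 0.0
      vertex 24.9 0.0 10.7
      vertex 0.0 0.0 10.7
    endloop
  endfacet
  facet normal 1.0000 0.0000 0.0000
    outer loop
      vertex 24.9 0.0 0.0
      vertex 24.9 6.8 0.0
      vertex 24.9 6.8 10.7
    endloop
  endfacet
  facet normal 1.0000 0.0000 0.0000
    outer loop
      vertex 24.9 0.0 0.0
      vertex 24.9 6.8 10.7
      vertex 24.9 0.0 10.7
    endloop
  endfacet
  facet normal 0.0000 1.0000 0.0000
    outer loop
      vertex 24.9 6.8 0.0
      vertex 8.9 6.8 0.0
      vertex 8.9 6.8 10.7
    endloop
  endfacet
  facet normal 0.0000 1.0000 0.0000
    outer loop
      vertex 24.9 6.8 0.0
      vertex 8.9 6.8 10.7
      vertex 24.9 6.8 10.7
    endloop
  endfacet
  facet normal 1.0000 0.0000 0.0000
    outer loop
      vertex 8.9 6.8 0.0
      vertex 8.9 23.5 0.0
      vertex 8.9 23.5 10.7
    endloop
  endfacet
  facet normal 1.0000 0.0000 0.0000
    outer loop
      vertex 8.9 6.8 0.0
      vertex 8.9 23.5 10.7
      vertex 8.9 6.8 10.7
    endloop
  endfacet
  facet normal 0.0000 1.0000 0.0000
    outer loop
      vertex 8.9 23.5 0.0
      vertex 0.0 23.5 0.0
      vertex 0.0 23.5 10.7
    endloop
  endfacet
  facet normal 0.0000 1.0000 0.0000
    outer loop
      vertex 8.9 23.5 0.0
      vertex 0.0 23.5 10.7
      vertex 8.9 23.5 10.7
    endloop
  endfacet
  facet normal -1.0000 0.0000 0.0000
    outer loop
      vertex 0.0 23.5 0.0
      vertex 0.0 0.0 0.0
      vertex 0.0 0.0 10.7
    endloop
  endfacet
  facet normal -1.0000 0.0000 0.0000
    outer loop
      vertex 0.0 23.5 0.0
      vertex 0.0 0.0 10.7
      vertex 0.0 23.5 10.7
    endloop
  endfacet
endsolid part

The G0 Z moves step by Δz≈1.8 mm. Every layer's G1 loop is the same polygon, so the solid is a straight extrusion of it from z=0 to z≈10.7. Closing with flat bottom and top caps and triangulating gives 20 facets — an L-shaped prism: outer 24.9 × 23.5 mm, arm thicknesses ≈ 6.8 mm (horizontal) and 8.9 mm (vertical), extruded 10.7 mm in z.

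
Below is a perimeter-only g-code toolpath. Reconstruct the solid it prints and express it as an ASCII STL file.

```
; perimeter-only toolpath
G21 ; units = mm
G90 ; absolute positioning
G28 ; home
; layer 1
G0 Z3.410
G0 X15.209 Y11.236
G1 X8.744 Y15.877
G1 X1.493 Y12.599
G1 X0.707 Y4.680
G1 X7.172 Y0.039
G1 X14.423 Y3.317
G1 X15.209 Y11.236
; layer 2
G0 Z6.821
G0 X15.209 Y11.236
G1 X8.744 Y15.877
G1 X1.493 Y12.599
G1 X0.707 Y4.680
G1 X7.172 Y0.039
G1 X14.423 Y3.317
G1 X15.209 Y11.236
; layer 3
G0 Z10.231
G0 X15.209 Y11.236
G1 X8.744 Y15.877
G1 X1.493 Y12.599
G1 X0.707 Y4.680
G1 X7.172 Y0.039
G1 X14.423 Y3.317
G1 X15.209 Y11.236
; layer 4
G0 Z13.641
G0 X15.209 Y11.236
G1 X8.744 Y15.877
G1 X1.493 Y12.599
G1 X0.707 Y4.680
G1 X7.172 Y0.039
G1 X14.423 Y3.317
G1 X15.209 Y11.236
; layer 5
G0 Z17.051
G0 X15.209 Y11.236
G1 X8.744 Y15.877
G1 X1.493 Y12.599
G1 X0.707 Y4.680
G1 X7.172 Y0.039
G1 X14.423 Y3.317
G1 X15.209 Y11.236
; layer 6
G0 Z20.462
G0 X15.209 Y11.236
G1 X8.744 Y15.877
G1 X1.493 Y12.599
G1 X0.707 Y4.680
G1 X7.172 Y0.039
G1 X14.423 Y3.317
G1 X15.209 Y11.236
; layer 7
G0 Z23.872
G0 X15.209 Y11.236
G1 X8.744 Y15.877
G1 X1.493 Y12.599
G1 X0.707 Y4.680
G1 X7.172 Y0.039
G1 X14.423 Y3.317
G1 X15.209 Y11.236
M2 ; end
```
solid part
  facet normal 0.0000 0.0000 -1.0000
    outer loop
      vertex 1.493 12.599 0.000
      vertex 8.744 15.877 0.000
      vertex 15.209 11.236 0.000
    endloop
  endfacet
  facet normal 0.0000 0.0000 -1.0000
    outer loop
      vertex 0.707 4.680 0.000
      vertex 1.493 12.599 0.000
      vertex 15.209 11.236 0.000
    endloop
  endfacet
  facet normal 0.0000 0.0000 -1.0000
    outer loop
      vertex 7.172 0.039 0.000
      vertex 0.707 4.680 0.000
      vertex 15.209 11.236 0.000
    endloop
  endfacet
  facet normal 0.0000 0.0000 -1.0000
    outer loop
      vertex 14.423 3.317 0.000
      vertex 7.172 0.039 0.000
      vertex 15.209 11.236 0.000
    endloop
  endfacet
  facet normal 0.0000 0.0000 1.0000
    outer loop
      vertex 15.209 11.236 23.872
      vertex 8.744 15.877 23.872
      vertex 1.493 12.599 23.872
    endloop
  endfacet
  facet normal 0.0000 0.0000 1.0000
    outer loop
      vertex 15.209 11.236 23.872
      vertex 1.493 12.599 23.872
      vertex 0.707 4.680 23.872
    endloop
  endfacet
  facet normal 0.0000 0.0000 1.0000
    outer loop
      vertex 15.209 11.236 23.872
      vertex 0.707 4.680 23.872
      vertex 7.172 0.039 23.872
    endloop
  endfacet
  facet normal 0.0000 0.0000 1.0000
    outer loop
      vertex 15.209 11.236 23.872
      vertex 7.172 0.039 23.872
      vertex 14.423 3.317 23.872
    endloop
  endfacet
  facet normal 0.5832 0.8124 0.0000
    outer loop
      vertex 15.209 11.236 0.000
      vertex 8.744 15.877 0.000
      vertex 8.744 15.877 23.872
    endloop
  endfacet
  facet normal 0.5832 0.8124 0.0000
    outer loop
      vertex 15.209 11.236 0.000
      vertex 8.744 15.877 23.872
      vertex 15.209 11.236 23.872
    endloop
  endfacet
  facet normal -0.4119 0.9112 0.0000
    outer loop
      vertex 8.744 15.877 0.000
      vertex 1.493 12.599 0.000
      vertex 1.493 12.599 23.872
    endloop
  endfacet
  facet normal -0.4119 0.9112 0.0000
    outer loop
      vertex 8.744 15.877 0.000
      vertex 1.493 12.599 23.872
      vertex 8.744 15.877 23.872
    endloop
  endfacet
  facet normal -0.9951 0.0988 0.0000
    outer loop
      vertex 1.493 12.599 0.000
      vertex 0.707 4.680 0.000
      vertex 0.707 4.680 23.872
    endloop
  endfacet
  facet normal -0.9951 0.0988 0.0000
    outer loop
      vertex 1.493 12.599 0.000
      vertex 0.707 4.680 23.872
      vertex 1.493 12.599 23.872
    endloop
  endfacet
  facet normal -0.5832 -0.8124 0.0000
    outer loop
      vertex 0.707 4.680 0.000
      vertex 7.172 0.039 0.000
      vertex 7.172 0.039 23.872
    endloop
  endfacet
  facet normal -0.5832 -0.8124 0.0000
    outer loop
      vertex 0.707 4.680 0.000
      vertex 7.172 0.039 23.872
      vertex 0.707 4.680 23.872
    endloop
  endfacet
  facet normal 0.4119 -0.9112 0.0000
    outer loop
      vertex 7.172 0.039 0.000
      vertex 14.423 3.317 0.000
      vertex 14.423 3.317 23.872
    endloop
  endfacet
  facet normal 0.4119 -0.9112 0.0000
    outer loop
      vertex 7.172 0.039 0.000
      vertex 14.423 3.317 23.872
      vertex 7.172 0.039 23.872
    endloop
  endfacet
  facet normal 0.9951 -0.0988 0.0000
    outer loop
      vertex 14.423 3.317 0.000
      vertex 15.209 11.236 0.000
      vertex 15.209 11.236 23.872
    endloop
  endfacet
  facet normal 0.9951 -0.0988 0.0000
    outer loop
      vertex 14.423 3.317 0.000
      vertex 15.209 11.236 23.872
      vertex 14.423 3.317 23.872
    endloop
  endfacet
endsolid part

The G0 Z moves step by Δz≈3.410 mm. Every layer's G1 loop is the same polygon, so the solid is a straight extrusion of it from z=0 to z≈23.9. Closing with flat bottom and top caps and triangulating gives 20 facets — a regular 6-sided prism (a cylinder approximated with 6 flat sides), circumscribed radius ≈ 7.96 mm, height ≈ 23.9 mm.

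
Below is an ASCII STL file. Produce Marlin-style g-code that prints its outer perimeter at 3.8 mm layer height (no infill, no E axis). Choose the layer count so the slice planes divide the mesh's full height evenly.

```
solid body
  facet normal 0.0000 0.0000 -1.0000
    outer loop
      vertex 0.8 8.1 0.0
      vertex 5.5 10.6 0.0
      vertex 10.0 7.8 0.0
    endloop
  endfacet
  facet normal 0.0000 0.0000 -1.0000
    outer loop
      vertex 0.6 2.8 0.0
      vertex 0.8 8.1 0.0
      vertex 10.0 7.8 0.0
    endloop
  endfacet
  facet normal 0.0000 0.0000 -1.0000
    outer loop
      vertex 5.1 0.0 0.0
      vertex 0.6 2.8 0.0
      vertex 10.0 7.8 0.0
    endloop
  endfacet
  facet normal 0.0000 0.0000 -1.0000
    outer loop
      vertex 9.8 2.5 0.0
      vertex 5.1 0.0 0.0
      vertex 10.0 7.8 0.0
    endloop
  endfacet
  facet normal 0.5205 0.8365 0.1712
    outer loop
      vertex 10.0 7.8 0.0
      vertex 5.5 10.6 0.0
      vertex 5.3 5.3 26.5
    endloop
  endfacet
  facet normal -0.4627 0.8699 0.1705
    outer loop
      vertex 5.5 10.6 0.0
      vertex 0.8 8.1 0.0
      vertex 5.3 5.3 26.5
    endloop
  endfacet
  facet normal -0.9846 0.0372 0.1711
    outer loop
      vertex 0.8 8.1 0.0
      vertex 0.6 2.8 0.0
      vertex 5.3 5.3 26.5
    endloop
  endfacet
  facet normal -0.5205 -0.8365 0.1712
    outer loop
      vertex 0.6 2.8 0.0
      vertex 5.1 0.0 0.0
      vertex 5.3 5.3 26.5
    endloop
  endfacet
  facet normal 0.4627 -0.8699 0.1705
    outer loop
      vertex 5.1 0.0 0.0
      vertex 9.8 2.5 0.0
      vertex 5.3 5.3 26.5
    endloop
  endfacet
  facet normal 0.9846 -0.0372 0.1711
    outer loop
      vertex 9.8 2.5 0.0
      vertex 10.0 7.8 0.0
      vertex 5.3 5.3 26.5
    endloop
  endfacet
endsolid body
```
; perimeter-only toolpath
G21 ; units = mm
G90 ; absolute positioning
G28 ; home
; layer 1
G0 Z3.8
G0 X9.3 Y7.4
G1 X5.5 Y9.8
G1 X1.4 Y7.7
G1 X1.3 Y3.2
G1 X5.1 Y0.8
G1 X9.2 Y2.9
G1 X9.3 Y7.4
; layer 2
G0 Z7.6
G0 X8.7 Y7.1
G1 X5.4 Y9.1
G1 X2.1 Y7.3
G1 X1.9 Y3.5
G1 X5.2 Y1.5
G1 X8.5 Y3.3
G1 X8.7 Y7.1
; layer 3
G0 Z11.4
G0 X8.0 Y6.7
G1 X5.4 Y8.3
G1 X2.7 Y6.9
G1 X2.6 Y3.9
G1 X5.2 Y2.3
G1 X7.9 Y3.7
G1 X8.0 Y6.7
; layer 4
G0 Z15.1
G0 X7.3 Y6.4
G1 X5.4 Y7.6
G1 X3.4 Y6.5
G1 X3.3 Y4.2
G1 X5.2 Y3.0
G1 X7.2 Y4.1
G1 X7.3 Y6.4
; layer 5
G0 Z18.9
G0 X6.6 Y6.0
G1 X5.4 Y6.8
G1 X4.0 Y6.1
G1 X4.0 Y4.6
G1 X5.2 Y3.8
G1 X6.6 Y4.5
G1 X6.6 Y6.0
; layer 6
G0 Z22.7
G0 X6.0 Y5.7
G1 X5.3 Y6.1
G1 X4.7 Y5.7
G1 X4.6 Y4.9
G1 X5.3 Y4.5
G1 X5.9 Y4.9
G1 X6.0 Y5.7
M2 ; end

The solid is a regular 6-sided pyramid, base circumscribed radius ≈ 5.3 mm, apex at z ≈ 26.5 mm. Slicing at Δz = 3.8 mm — 7 equal slices spanning the solid's height, so layer i sits at z = i·h/7 — gives 6 non-empty perimeters. Each is a 6-segment closed polygon; G0 lifts to the layer z and rapids to the start vertex, then G1 traces the edges. The cross-section shrinks linearly with z (the slice at the apex is degenerate and omitted).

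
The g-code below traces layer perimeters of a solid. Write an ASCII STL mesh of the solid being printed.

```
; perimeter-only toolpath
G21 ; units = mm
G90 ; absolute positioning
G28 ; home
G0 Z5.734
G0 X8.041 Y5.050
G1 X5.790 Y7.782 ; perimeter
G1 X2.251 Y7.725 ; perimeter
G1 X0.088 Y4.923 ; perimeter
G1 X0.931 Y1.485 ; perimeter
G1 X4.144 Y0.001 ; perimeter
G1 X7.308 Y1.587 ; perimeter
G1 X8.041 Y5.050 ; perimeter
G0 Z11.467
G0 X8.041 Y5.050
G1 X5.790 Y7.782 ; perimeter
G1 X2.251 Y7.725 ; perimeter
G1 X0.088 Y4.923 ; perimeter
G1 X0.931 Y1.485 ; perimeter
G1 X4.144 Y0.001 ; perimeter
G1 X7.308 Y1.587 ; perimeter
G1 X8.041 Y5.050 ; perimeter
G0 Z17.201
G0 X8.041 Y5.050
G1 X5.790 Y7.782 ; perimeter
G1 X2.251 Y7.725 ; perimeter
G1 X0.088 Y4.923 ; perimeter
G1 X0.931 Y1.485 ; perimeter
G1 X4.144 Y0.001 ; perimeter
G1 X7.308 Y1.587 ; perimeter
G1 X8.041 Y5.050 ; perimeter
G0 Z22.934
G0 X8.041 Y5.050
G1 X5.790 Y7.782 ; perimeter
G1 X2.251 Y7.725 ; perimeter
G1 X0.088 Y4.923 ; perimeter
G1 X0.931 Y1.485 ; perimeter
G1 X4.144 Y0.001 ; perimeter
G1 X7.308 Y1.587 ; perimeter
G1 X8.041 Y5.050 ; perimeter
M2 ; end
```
solid part
  facet normal 0.0000 0.0000 -1.0000
    outer loop
      vertex 2.251 7.725 0.000
      vertex 5.790 7.782 0.000
      vertex 8.041 5.050 0.000
    endloop
  endfacet
  facet normal 0.0000 0.0000 -1.0000
    outer loop
      vertex 0.088 4.923 0.000
      vertex 2.251 7.725 0.000
      vertex 8.041 5.050 0.000
    endloop
  endfacet
  facet normal 0.0000 0.0000 -1.0000
    outer loop
      vertex 0.931 1.485 0.000
      vertex 0.088 4.923 0.000
      vertex 8.041 5.050 0.000
    endloop
  endfacet
  facet normal 0.0000 0.0000 -1.0000
    outer loop
      vertex 4.144 0.001 0.000
      vertex 0.931 1.485 0.000
      vertex 8.041 5.050 0.000
    endloop
  endfacet
  facet normal 0.0000 0.0000 -1.0000
    outer loop
      vertex 7.308 1.587 0.000
      vertex 4.144 0.001 0.000
      vertex 8.041 5.050 0.000
    endloop
  endfacet
  facet normal 0.0000 0.0000 1.0000
    outer loop
      vertex 8.041 5.050 22.934
      vertex 5.790 7.782 22.934
      vertex 2.251 7.725 22.934
    endloop
  endfacet
  facet normal 0.0000 0.0000 1.0000
    outer loop
      vertex 8.041 5.050 22.934
      vertex 2.251 7.725 22.934
      vertex 0.088 4.923 22.934
    endloop
  endfacet
  facet normal 0.0000 0.0000 1.0000
    outer loop
      vertex 8.041 5.050 22.934
      vertex 0.088 4.923 22.934
      vertex 0.931 1.485 22.934
    endloop
  endfacet
  facet normal 0.0000 0.0000 1.0000
    outer loop
      vertex 8.041 5.050 22.934
      vertex 0.931 1.485 22.934
      vertex 4.144 0.001 22.934
    endloop
  endfacet
  facet normal 0.0000 0.0000 1.0000
    outer loop
      vertex 8.041 5.050 22.934
      vertex 4.144 0.001 22.934
      vertex 7.308 1.587 22.934
    endloop
  endfacet
  facet normal 0.7718 0.6359 0.0000
    outer loop
      vertex 8.041 5.050 0.000
      vertex 5.790 7.782 0.000
      vertex 5.790 7.782 22.934
    endloop
  endfacet
  facet normal 0.7718 0.6359 0.0000
    outer loop
      vertex 8.041 5.050 0.000
      vertex 5.790 7.782 22.934
      vertex 8.041 5.050 22.934
    endloop
  endfacet
  facet normal -0.0161 0.9999 0.0000
    outer loop
      vertex 5.790 7.782 0.000
      vertex 2.251 7.725 0.000
      vertex 2.251 7.725 22.934
    endloop
  endfacet
  facet normal -0.0161 0.9999 0.0000
    outer loop
      vertex 5.790 7.782 0.000
      vertex 2.251 7.725 22.934
      vertex 5.790 7.782 22.934
    endloop
  endfacet
  facet normal -0.7916 0.6111 0.0000
    outer loop
      vertex 2.251 7.725 0.000
      vertex 0.088 4.923 0.000
      vertex 0.088 4.923 22.934
    endloop
  endfacet
  facet normal -0.7916 0.6111 0.0000
    outer loop
      vertex 2.251 7.725 0.000
      vertex 0.088 4.923 22.934
      vertex 2.251 7.725 22.934
    endloop
  endfacet
  facet normal -0.9712 -0.2381 0.0000
    outer loop
      vertex 0.088 4.923 0.000
      vertex 0.931 1.485 0.000
      vertex 0.931 1.485 22.934
    endloop
  endfacet
  facet normal -0.9712 -0.2381 0.0000
    outer loop
      vertex 0.088 4.923 0.000
      vertex 0.931 1.485 22.934
      vertex 0.088 4.923 22.934
    endloop
  endfacet
  facet normal -0.4193 -0.9078 0.0000
    outer loop
      vertex 0.931 1.485 0.000
      vertex 4.144 0.001 0.000
      vertex 4.144 0.001 22.934
    endloop
  endfacet
  facet normal -0.4193 -0.9078 0.0000
    outer loop
      vertex 0.931 1.485 0.000
      vertex 4.144 0.001 22.934
      vertex 0.931 1.485 22.934
    endloop
  endfacet
  facet normal 0.4481 -0.8940 0.0000
    outer loop
      vertex 4.144 0.001 0.000
      vertex 7.308 1.587 0.000
      vertex 7.308 1.587 22.934
    endloop
  endfacet
  facet normal 0.4481 -0.8940 0.0000
    outer loop
      vertex 4.144 0.001 0.000
      vertex 7.308 1.587 22.934
      vertex 4.144 0.001 22.934
    endloop
  endfacet
  facet normal 0.9783 -0.2071 0.0000
    outer loop
      vertex 7.308 1.587 0.000
      vertex 8.041 5.050 0.000
      vertex 8.041 5.050 22.934
    endloop
  endfacet
  facet normal 0.9783 -0.2071 0.0000
    outer loop
      vertex 7.308 1.587 0.000
      vertex 8.041 5.050 22.934
      vertex 7.308 1.587 22.934
    endloop
  endfacet
endsolid part

The G0 Z moves step by Δz≈5.734 mm. Every layer's G1 loop is the same polygon, so the solid is a straight extrusion of it from z=0 to z≈22.9. Closing with flat bottom and top caps and triangulating gives 24 facets — a regular 7-sided prism (a cylinder approximated with 7 flat sides), circumscribed radius ≈ 4.08 mm, height ≈ 22.9 mm.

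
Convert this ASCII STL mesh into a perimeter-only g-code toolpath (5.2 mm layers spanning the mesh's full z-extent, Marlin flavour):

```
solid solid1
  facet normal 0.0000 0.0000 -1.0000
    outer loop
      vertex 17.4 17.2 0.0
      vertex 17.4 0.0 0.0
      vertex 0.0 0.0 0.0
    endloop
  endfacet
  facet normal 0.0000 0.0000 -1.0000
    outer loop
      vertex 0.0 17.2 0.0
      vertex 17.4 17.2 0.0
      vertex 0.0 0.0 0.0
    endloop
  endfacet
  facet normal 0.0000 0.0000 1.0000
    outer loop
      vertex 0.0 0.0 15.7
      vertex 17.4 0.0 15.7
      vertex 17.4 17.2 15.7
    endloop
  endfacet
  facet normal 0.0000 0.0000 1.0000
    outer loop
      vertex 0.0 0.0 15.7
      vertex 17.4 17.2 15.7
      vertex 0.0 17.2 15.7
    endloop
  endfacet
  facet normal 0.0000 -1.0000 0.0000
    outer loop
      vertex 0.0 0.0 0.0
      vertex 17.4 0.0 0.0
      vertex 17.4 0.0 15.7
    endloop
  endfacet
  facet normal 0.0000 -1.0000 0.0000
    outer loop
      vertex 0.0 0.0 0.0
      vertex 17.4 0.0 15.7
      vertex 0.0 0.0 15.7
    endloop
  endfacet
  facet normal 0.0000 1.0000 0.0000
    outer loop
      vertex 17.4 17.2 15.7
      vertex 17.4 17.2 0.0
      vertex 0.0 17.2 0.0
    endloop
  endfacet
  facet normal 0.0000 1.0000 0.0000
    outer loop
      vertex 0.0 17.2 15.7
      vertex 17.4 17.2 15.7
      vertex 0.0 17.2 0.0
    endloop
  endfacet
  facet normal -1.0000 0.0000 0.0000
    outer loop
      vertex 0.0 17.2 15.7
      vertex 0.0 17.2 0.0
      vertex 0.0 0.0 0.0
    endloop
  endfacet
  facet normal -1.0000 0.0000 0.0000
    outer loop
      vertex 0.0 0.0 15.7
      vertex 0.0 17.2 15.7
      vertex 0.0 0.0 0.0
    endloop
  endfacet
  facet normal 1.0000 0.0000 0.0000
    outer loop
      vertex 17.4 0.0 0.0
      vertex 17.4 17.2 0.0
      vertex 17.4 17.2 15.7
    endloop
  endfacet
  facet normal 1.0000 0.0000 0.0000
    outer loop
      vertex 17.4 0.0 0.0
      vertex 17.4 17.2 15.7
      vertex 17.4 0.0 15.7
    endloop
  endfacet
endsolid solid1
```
; perimeter-only toolpath
G21 ; units = mm
G90 ; absolute positioning
G28 ; home
; layer 1
G0 Z5.2
G0 X0.0 Y0.0
G1 X17.4 Y0.0
G1 X17.4 Y17.2
G1 X0.0 Y17.2
G1 X0.0 Y0.0
; layer 2
G0 Z10.5
G0 X0.0 Y0.0
G1 X17.4 Y0.0
G1 X17.4 Y17.2
G1 X0.0 Y17.2
G1 X0.0 Y0.0
; layer 3
G0 Z15.7
G0 X0.0 Y0.0
G1 X17.4 Y0.0
G1 X17.4 Y17.2
G1 X0.0 Y17.2
G1 X0.0 Y0.0
M2 ; end

The solid is a rectangular box, roughly 17.4 × 17.2 mm footprint and 15.7 mm tall. Slicing at Δz = 5.2 mm — 3 equal slices spanning the solid's height, so layer i sits at z = i·h/3 — gives 3 non-empty perimeters. Each is a 4-segment closed polygon; G0 lifts to the layer z and rapids to the start vertex, then G1 traces the edges.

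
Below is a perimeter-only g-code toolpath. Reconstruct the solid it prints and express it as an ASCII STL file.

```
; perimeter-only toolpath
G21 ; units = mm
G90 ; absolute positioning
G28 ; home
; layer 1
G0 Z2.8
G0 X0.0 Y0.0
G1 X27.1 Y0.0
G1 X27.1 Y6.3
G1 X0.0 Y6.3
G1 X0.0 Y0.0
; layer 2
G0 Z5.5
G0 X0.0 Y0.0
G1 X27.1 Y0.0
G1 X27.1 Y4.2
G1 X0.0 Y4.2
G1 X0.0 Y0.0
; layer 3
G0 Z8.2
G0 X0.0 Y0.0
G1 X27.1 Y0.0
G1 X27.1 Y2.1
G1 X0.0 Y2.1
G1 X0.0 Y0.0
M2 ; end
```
solid part
  facet normal 0.0000 0.0000 -1.0000
    outer loop
      vertex 27.1 8.4 0.0
      vertex 27.1 0.0 0.0
      vertex 0.0 0.0 0.0
    endloop
  endfacet
  facet normal 0.0000 0.0000 -1.0000
    outer loop
      vertex 0.0 8.4 0.0
      vertex 27.1 8.4 0.0
      vertex 0.0 0.0 0.0
    endloop
  endfacet
  facet normal 0.0000 -1.0000 0.0000
    outer loop
      vertex 0.0 0.0 0.0
      vertex 27.1 0.0 0.0
      vertex 27.1 0.0 11.0
    endloop
  endfacet
  facet normal 0.0000 -1.0000 0.0000
    outer loop
      vertex 0.0 0.0 0.0
      vertex 27.1 0.0 11.0
      vertex 0.0 0.0 11.0
    endloop
  endfacet
  facet normal 0.0000 0.7948 0.6069
    outer loop
      vertex 0.0 0.0 11.0
      vertex 27.1 0.0 11.0
      vertex 27.1 8.4 0.0
    endloop
  endfacet
  facet normal 0.0000 0.7948 0.6069
    outer loop
      vertex 0.0 0.0 11.0
      vertex 27.1 8.4 0.0
      vertex 0.0 8.4 0.0
    endloop
  endfacet
  facet normal -1.0000 0.0000 0.0000
    outer loop
      vertex 0.0 0.0 11.0
      vertex 0.0 8.4 0.0
      vertex 0.0 0.0 0.0
    endloop
  endfacet
  facet normal 1.0000 0.0000 0.0000
    outer loop
      vertex 27.1 0.0 0.0
      vertex 27.1 8.4 0.0
      vertex 27.1 0.0 11.0
    endloop
  endfacet
endsolid part

The G0 Z moves step by Δz≈2.8 mm. The G1 loops shrink linearly with z, so the solid tapers from its base footprint up to z≈11. Closing with a flat bottom cap and the tapered top and triangulating gives 8 facets — a wedge (ramp): 27.1 × 8.4 mm base, rising to 11 mm along the y=0 edge and sloping linearly to z=0 at y=8.4.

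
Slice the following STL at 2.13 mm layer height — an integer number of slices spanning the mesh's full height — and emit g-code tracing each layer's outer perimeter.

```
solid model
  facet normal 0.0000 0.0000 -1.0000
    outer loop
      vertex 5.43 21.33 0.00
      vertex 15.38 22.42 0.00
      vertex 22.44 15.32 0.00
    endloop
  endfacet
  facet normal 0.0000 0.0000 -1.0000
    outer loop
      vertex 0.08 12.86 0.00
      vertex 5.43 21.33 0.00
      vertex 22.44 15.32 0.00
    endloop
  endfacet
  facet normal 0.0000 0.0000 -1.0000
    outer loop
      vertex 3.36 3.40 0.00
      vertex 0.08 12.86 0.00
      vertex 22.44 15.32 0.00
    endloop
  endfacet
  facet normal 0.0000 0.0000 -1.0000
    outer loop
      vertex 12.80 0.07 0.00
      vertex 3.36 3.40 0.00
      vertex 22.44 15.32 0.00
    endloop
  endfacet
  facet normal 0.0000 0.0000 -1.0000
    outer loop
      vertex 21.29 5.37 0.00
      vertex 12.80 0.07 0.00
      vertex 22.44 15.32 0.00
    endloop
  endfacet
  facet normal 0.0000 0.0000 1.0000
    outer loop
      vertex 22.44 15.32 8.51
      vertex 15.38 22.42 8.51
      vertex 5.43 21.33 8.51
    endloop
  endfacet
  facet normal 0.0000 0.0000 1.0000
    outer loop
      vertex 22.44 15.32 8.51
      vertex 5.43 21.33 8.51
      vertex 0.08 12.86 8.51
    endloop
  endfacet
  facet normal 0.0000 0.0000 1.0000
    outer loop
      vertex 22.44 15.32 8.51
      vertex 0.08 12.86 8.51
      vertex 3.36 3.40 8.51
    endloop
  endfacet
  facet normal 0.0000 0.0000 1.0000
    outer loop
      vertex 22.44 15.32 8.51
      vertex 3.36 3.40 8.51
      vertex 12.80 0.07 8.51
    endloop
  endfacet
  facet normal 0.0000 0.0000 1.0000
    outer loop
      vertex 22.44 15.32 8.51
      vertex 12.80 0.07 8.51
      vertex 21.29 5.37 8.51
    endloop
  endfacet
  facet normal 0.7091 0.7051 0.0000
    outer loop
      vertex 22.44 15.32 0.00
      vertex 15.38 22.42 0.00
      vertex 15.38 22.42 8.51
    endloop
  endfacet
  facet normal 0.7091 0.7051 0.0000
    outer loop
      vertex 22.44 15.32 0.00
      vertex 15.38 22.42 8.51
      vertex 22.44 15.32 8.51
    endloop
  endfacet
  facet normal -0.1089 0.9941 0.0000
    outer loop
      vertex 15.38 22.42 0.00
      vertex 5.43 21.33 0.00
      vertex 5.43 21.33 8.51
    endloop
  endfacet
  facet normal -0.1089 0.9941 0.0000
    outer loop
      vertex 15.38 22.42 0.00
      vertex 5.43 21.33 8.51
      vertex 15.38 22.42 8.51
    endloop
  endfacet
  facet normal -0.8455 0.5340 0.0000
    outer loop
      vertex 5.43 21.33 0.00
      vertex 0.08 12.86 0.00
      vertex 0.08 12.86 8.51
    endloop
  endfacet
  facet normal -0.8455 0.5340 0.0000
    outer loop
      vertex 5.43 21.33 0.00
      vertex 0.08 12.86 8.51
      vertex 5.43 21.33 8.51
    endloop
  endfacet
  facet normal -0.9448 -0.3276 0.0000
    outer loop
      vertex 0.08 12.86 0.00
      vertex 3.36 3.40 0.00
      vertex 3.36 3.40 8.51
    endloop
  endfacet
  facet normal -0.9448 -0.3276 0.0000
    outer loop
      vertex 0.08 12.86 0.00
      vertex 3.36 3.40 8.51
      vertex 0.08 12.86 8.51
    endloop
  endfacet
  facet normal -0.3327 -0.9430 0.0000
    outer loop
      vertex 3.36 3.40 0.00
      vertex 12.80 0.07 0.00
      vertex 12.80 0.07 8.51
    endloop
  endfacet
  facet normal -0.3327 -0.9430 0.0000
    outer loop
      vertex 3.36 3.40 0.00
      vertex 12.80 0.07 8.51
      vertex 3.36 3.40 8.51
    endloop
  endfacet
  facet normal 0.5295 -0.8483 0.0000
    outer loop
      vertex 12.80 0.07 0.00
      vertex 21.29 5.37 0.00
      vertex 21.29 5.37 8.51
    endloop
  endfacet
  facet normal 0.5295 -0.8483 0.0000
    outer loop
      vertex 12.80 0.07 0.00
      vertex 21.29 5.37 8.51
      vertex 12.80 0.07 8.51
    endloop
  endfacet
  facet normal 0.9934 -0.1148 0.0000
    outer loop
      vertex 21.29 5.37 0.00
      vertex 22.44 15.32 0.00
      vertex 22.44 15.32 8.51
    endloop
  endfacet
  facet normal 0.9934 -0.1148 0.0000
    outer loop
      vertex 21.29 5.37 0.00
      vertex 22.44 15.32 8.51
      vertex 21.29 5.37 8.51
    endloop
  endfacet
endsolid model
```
; perimeter-only toolpath
G21 ; units = mm
G90 ; absolute positioning
G28 ; home
; layer 1
G0 Z2.13
G0 X22.44 Y15.32
G1 X15.38 Y22.42
G1 X5.43 Y21.33
G1 X0.08 Y12.86
G1 X3.36 Y3.40
G1 X12.80 Y0.07
G1 X21.29 Y5.37
G1 X22.44 Y15.32
; layer 2
G0 Z4.25
G0 X22.44 Y15.32
G1 X15.38 Y22.42
G1 X5.43 Y21.33
G1 X0.08 Y12.86
G1 X3.36 Y3.40
G1 X12.80 Y0.07
G1 X21.29 Y5.37
G1 X22.44 Y15.32
; layer 3
G0 Z6.38
G0 X22.44 Y15.32
G1 X15.38 Y22.42
G1 X5.43 Y21.33
G1 X0.08 Y12.86
G1 X3.36 Y3.40
G1 X12.80 Y0.07
G1 X21.29 Y5.37
G1 X22.44 Y15.32
; layer 4
G0 Z8.51
G0 X22.44 Y15.32
G1 X15.38 Y22.42
G1 X5.43 Y21.33
G1 X0.08 Y12.86
G1 X3.36 Y3.40
G1 X12.80 Y0.07
G1 X21.29 Y5.37
G1 X22.44 Y15.32
M2 ; end

The solid is a regular 7-sided prism (a cylinder approximated with 7 flat sides), circumscribed radius ≈ 11.5 mm, height ≈ 8.51 mm. Slicing at Δz = 2.13 mm — 4 equal slices spanning the solid's height, so layer i sits at z = i·h/4 — gives 4 non-empty perimeters. Each is a 7-segment closed polygon; G0 lifts to the layer z and rapids to the start vertex, then G1 traces the edges.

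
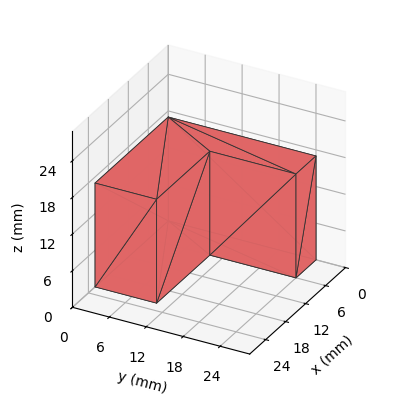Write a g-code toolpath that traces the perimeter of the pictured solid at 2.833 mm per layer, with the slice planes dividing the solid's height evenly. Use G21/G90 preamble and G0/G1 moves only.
Reading the render: the shape is an L-shaped prism: outer 22 × 24 mm, arm thicknesses ≈ 10 mm (horizontal) and 6 mm (vertical), extruded 17 mm in z (dimensions read to the nearest mm from the axis ticks). For the g-code, the solid's height is divided into equal slices at the stated Δz and each level perimeter traced with G1 moves after a G0 lift.

; perimeter-only toolpath
G21 ; units = mm
G90 ; absolute positioning
G28 ; home
; layer 1
G0 Z2.833
G0 X0.000 Y0.000
G1 X22.000 Y0.000
G1 X22.000 Y10.000
G1 X6.000 Y10.000
G1 X6.000 Y24.000
G1 X0.000 Y24.000
G1 X0.000 Y0.000
; layer 2
G0 Z5.667
G0 X0.000 Y0.000
G1 X22.000 Y0.000
G1 X22.000 Y10.000
G1 X6.000 Y10.000
G1 X6.000 Y24.000
G1 X0.000 Y24.000
G1 X0.000 Y0.000
; layer 3
G0 Z8.500
G0 X0.000 Y0.000
G1 X22.000 Y0.000
G1 X22.000 Y10.000
G1 X6.000 Y10.000
G1 X6.000 Y24.000
G1 X0.000 Y24.000
G1 X0.000 Y0.000
; layer 4
G0 Z11.333
G0 X0.000 Y0.000
G1 X22.000 Y0.000
G1 X22.000 Y10.000
G1 X6.000 Y10.000
G1 X6.000 Y24.000
G1 X0.000 Y24.000
G1 X0.000 Y0.000
; layer 5
G0 Z14.167
G0 X0.000 Y0.000
G1 X22.000 Y0.000
G1 X22.000 Y10.000
G1 X6.000 Y10.000
G1 X6.000 Y24.000
G1 X0.000 Y24.000
G1 X0.000 Y0.000
; layer 6
G0 Z17.000
G0 X0.000 Y0.000
G1 X22.000 Y0.000
G1 X22.000 Y10.000
G1 X6.000 Y10.000
G1 X6.000 Y24.000
G1 X0.000 Y24.000
G1 X0.000 Y0.000
M2 ; end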